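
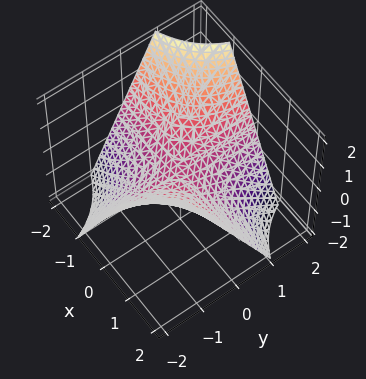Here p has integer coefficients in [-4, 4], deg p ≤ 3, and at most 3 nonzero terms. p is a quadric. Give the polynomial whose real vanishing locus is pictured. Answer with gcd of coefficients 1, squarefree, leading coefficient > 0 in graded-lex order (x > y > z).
x*y + z

First, deg p = 2. A saddle surface; a quadric.
Then, from the visible intercepts: it crosses the z-axis at the gridline z = 0; every point of the x-axis in the box is on the surface; the visible y-axis segment lies entirely on the surface.
Finally, these observations pin down the coefficients.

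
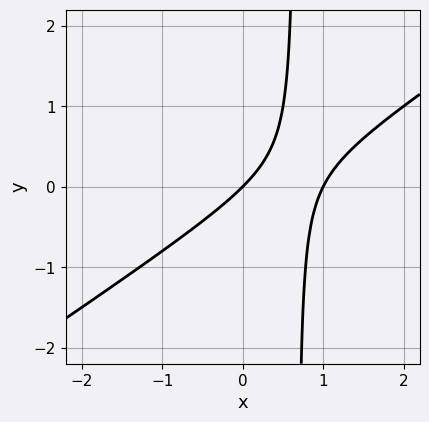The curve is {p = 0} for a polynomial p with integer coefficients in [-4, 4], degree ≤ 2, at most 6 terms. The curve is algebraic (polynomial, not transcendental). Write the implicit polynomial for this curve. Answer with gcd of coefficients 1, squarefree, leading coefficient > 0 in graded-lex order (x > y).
Degree: no degree-1 curve has this shape, so deg p = 2.
Checking where it meets the axes: among the integer gridlines, it crosses the x-axis at x ∈ {0, 1}; it crosses the y-axis at the gridline y = 0.
Assembling these constraints gives the stated polynomial.

2*x^2 - 3*x*y - 2*x + 2*y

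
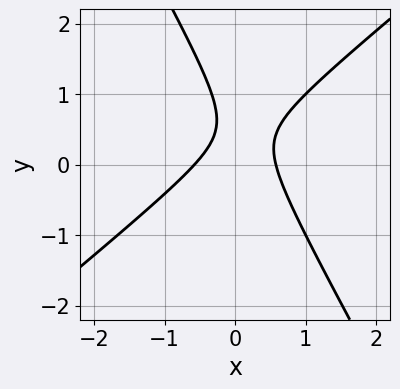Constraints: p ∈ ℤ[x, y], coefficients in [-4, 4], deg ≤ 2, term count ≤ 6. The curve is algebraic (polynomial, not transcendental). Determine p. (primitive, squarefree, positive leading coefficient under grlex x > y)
First, deg p = 2. A generic line meets the curve in up to 2 points.
Then, reading off the gridlines: the curve avoids every integer y-axis point in the box.
Finally, assembling these constraints gives the stated polynomial.

3*x^2 - 2*x*y - 2*y^2 + 2*y - 1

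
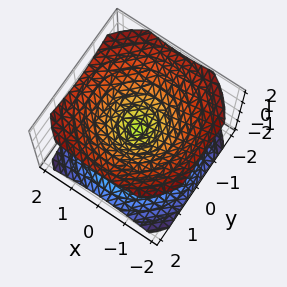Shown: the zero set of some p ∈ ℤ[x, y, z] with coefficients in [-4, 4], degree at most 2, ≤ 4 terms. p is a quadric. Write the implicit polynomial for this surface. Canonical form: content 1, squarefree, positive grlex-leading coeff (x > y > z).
(a) There are 2 components. Treating them together as one polynomial.
(b) The degree is 2 — two nappes meeting at a single point; a quadric.
(c) Symmetries: mirror symmetry z ↦ −z ⇒ only even powers of z; the surface is invariant under rotation about z: p = q(x² + y², z).
(d) Against the integer gridlines: one z-axis crossing is at z = 0; one y-axis crossing is at y = 0.
(e) Matching integer coefficients to the picture gives p.

2*x^2 + 2*y^2 - 3*z^2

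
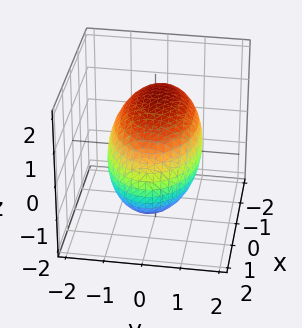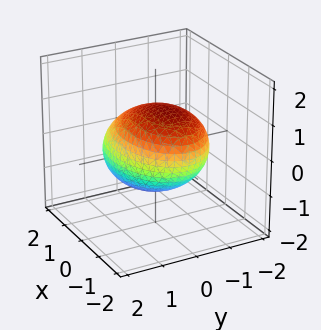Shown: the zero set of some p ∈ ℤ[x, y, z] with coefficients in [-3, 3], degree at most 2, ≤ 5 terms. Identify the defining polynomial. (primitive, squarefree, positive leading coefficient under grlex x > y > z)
(a) The degree is 2 — the shape is more complex than any degree-1 surface.
(b) Solving for integer coefficients yields p as stated.

x^2 + x*z + 2*y^2 + 2*z^2 - 3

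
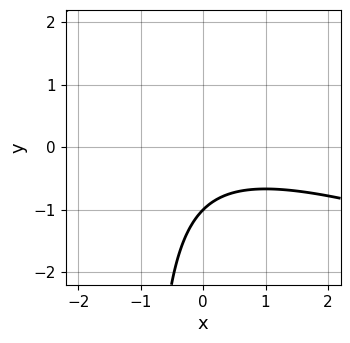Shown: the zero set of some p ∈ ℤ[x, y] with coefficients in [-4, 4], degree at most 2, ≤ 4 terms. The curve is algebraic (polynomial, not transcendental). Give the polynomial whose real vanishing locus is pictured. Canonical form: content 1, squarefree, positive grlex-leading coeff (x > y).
1. deg p = 2. The shape is more complex than any degree-1 curve.
2. Observable constraints: it crosses the y-axis at the gridline y = -1; it misses every integer gridline on the x-axis.
3. The integer polynomial consistent with all of this is the stated p.

x^2 + 3*x*y + 3*y + 3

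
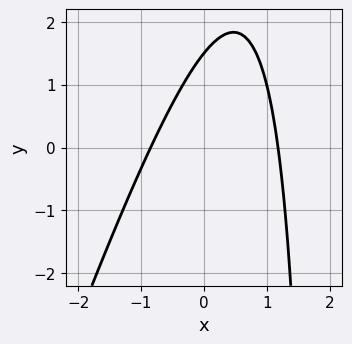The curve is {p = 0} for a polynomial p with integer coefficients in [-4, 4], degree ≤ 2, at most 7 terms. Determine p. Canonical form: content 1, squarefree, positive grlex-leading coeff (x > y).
(a) Degree: the shape is more complex than any degree-1 curve, so deg p = 2.
(b) The integer polynomial consistent with all of this is the stated p.

3*x^2 - x*y - x + 2*y - 3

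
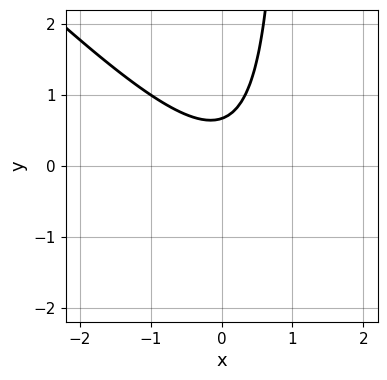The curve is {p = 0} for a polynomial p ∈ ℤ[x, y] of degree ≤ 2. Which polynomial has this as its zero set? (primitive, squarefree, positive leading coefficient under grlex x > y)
3*x^2 + 3*x*y - x - 3*y + 2

deg p = 2.
Reading off the gridlines: it misses every integer gridline on the x-axis.
Solving for integer coefficients yields p as stated.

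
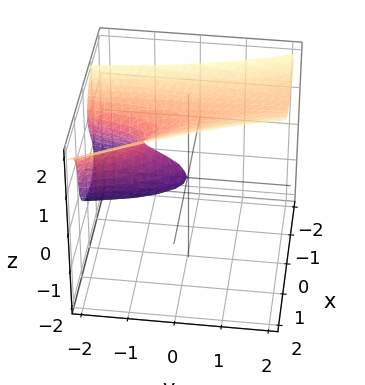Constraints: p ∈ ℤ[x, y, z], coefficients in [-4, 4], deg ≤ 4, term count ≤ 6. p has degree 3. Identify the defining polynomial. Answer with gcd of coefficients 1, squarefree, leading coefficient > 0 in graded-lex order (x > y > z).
x*y*z - 2*z^3 + 3*x^2 + 3*z^2 + y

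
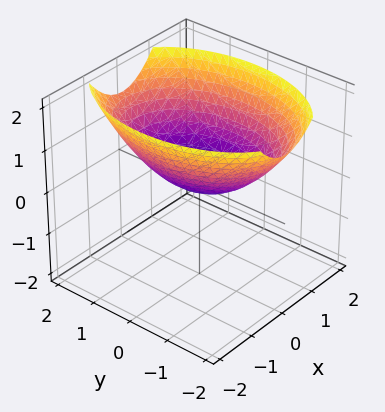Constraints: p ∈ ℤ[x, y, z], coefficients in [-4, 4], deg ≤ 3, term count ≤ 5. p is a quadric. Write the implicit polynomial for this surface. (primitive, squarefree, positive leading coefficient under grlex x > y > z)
2*x^2 + y^2 - 3*z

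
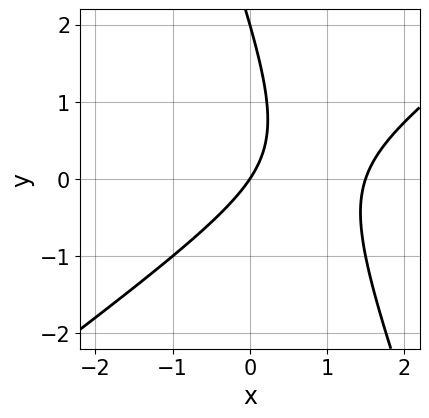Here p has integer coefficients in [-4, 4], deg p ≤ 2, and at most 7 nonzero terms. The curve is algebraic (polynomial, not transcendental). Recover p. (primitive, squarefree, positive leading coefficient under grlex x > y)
First, deg p = 2.
Then, reading off the gridlines: one x-axis crossing is at x = 0; the y-axis gridline crossings are at y ∈ {0, 2}.
Finally, matching integer coefficients to the picture gives p.

2*x^2 - 2*x*y - y^2 - 3*x + 2*y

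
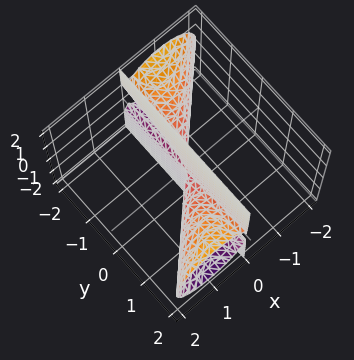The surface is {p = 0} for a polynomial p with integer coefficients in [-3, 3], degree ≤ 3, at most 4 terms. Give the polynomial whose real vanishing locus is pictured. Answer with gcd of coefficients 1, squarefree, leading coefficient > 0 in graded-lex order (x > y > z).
3*x^3 - 3*x^2*y + 2*x*z^2

1. The degree is 3 — no degree-2 surface has this shape.
2. From the axis intercepts and sections: the visible y-axis segment lies entirely on the surface; it crosses the x-axis at the gridline x = 0.
3. Matching integer coefficients to the picture gives p. Check: (0, 0, -2) on the z-axis lies on the surface, and p(0, 0, -2) = 0. ✓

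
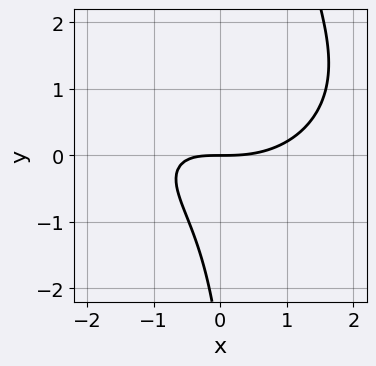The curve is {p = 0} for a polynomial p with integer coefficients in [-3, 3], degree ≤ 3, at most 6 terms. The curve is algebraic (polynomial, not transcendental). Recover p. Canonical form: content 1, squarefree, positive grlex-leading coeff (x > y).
(a) Degree: no degree-2 curve has this shape, so deg p = 3.
(b) From the axis intercepts and sections: it meets the y-axis at y = 0 (among the integer gridlines); one x-axis crossing is at x = 0.
(c) These observations pin down the coefficients.

x^3 + 2*x*y^2 - 2*x*y - y^2 - 3*y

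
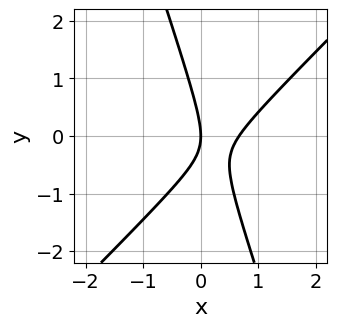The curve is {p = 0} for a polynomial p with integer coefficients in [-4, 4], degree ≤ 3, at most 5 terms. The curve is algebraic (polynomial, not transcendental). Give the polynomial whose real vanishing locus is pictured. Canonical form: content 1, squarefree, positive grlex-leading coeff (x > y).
First, degree: a generic line meets the curve in up to 2 points, so deg p = 2.
Next, from the axis intercepts and sections: it meets the y-axis at y = 0 (among the integer gridlines); it crosses the x-axis at the gridline x = 0.
Finally, these observations pin down the coefficients.

3*x^2 - 2*x*y - y^2 - 2*x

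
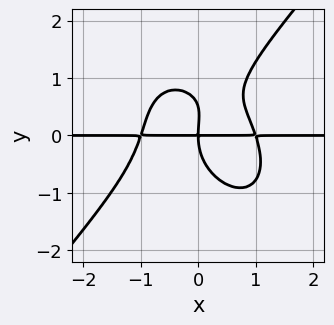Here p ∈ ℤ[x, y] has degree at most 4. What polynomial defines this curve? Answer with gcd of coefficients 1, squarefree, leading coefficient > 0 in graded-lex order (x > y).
1. Degree: a generic line meets the curve in up to 4 points, so deg p = 4.
2. From the axis intercepts and sections: the visible x-axis segment lies entirely on the curve; one y-axis crossing is at y = 0.
3. Putting this together gives p.

3*x^3*y - 2*y^4 + 2*x*y^2 + y^3 - 3*x*y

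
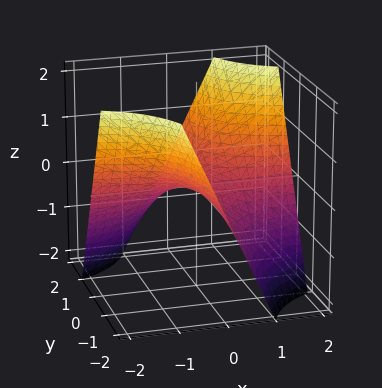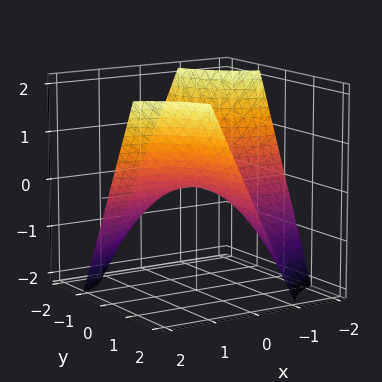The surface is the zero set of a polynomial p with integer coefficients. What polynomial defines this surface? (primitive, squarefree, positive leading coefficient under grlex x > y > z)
1. The degree is 2 — a hyperbolic paraboloid; a quadric.
2. From the axis intercepts and sections: every point of the x-axis in the box is on the surface; it crosses the z-axis at the gridline z = 0.
3. Assembling these constraints gives the stated polynomial.

x*y - z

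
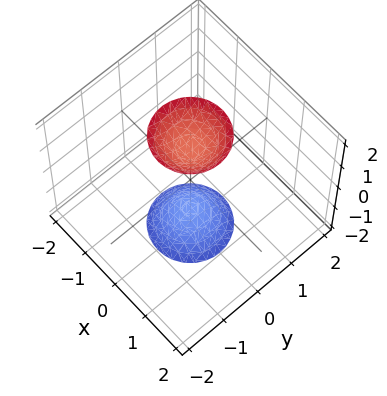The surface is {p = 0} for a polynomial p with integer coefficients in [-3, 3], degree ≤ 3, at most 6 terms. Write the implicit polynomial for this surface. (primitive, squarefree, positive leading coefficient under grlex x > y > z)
3*x^2 + 3*y^2 - z^2 + 2

There are 2 components. Treating them together as one polynomial.
The degree is 2 — two sheets facing apart; a quadric.
Symmetries: the surface is invariant under rotation about z: p = q(x² + y², z); mirror symmetry z ↦ −z ⇒ only even powers of z.
Against the integer gridlines: a circular section at z = 2 has radius between 0 and 1; the surface avoids every integer x-axis point in the box.
The integer polynomial consistent with all of this is the stated p.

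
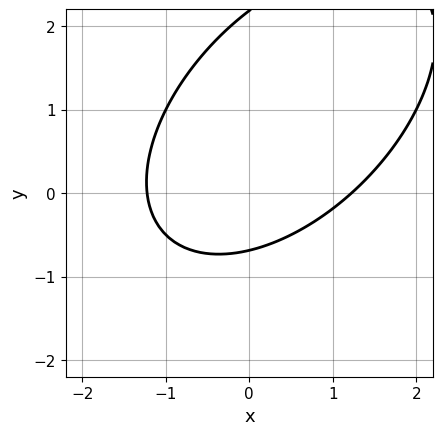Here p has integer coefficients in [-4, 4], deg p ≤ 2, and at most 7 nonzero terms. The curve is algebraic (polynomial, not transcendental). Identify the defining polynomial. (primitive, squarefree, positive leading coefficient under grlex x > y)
2*x^2 - 2*x*y + 2*y^2 - 3*y - 3

1. Degree: no degree-1 curve has this shape, so deg p = 2.
2. Putting this together gives p.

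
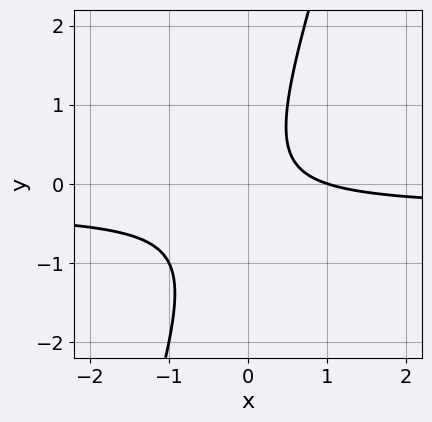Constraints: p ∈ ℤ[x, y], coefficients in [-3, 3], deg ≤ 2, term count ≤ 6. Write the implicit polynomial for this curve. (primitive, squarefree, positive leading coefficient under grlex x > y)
3*x*y - y^2 + x - 1

First, degree: the shape is more complex than any degree-1 curve, so deg p = 2.
Next, checking where it meets the axes: the curve avoids every integer y-axis point in the box; it crosses the x-axis at the gridline x = 1.
Finally, the integer polynomial consistent with all of this is the stated p.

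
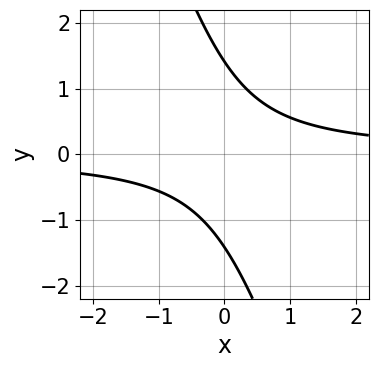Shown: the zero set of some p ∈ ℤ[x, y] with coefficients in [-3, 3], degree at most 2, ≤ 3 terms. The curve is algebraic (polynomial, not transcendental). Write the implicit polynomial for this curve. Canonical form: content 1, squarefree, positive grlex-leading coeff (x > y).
deg p = 2.
Checking where it meets the axes: the curve avoids every integer x-axis point in the box.
Assembling these constraints gives the stated polynomial.

3*x*y + y^2 - 2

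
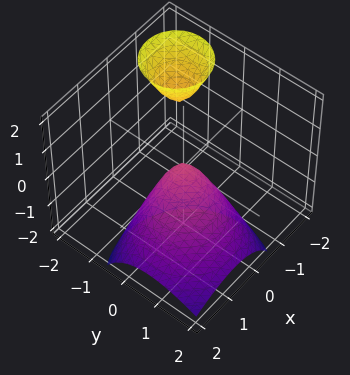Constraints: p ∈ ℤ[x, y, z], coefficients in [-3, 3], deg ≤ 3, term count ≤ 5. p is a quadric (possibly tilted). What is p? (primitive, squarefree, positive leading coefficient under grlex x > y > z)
3*x^2 + 3*x*z + 3*y^2 + 3*y*z + 2*z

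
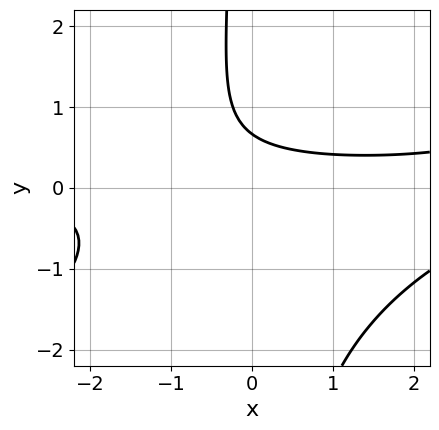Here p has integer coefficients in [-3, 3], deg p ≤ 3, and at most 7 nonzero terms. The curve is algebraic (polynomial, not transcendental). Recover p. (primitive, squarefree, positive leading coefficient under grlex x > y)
1. The degree is 3 — the shape is more complex than any degree-2 curve.
2. Observable constraints: it misses every integer gridline on the x-axis.
3. Matching integer coefficients to the picture gives p.

x^2*y - 2*x*y^2 - 2*x*y - 3*y + 2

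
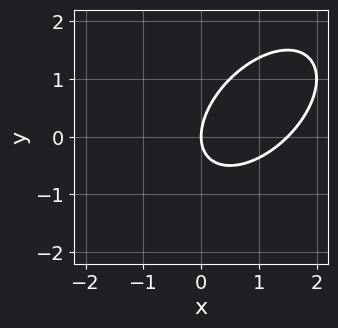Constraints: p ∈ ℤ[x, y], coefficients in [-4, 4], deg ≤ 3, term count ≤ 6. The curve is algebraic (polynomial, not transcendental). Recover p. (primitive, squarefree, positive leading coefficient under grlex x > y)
The degree is 2 — a generic line meets the curve in up to 2 points.
From the visible intercepts: one x-axis crossing is at x = 0; it meets the y-axis at y = 0 (among the integer gridlines).
The integer polynomial consistent with all of this is the stated p.

2*x^2 - 2*x*y + 2*y^2 - 3*x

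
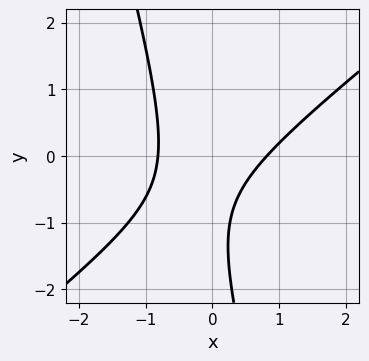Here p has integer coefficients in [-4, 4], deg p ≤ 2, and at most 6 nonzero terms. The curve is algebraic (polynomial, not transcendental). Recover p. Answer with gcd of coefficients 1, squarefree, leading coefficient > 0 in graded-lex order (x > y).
1. Degree: the shape is more complex than any degree-1 curve, so deg p = 2.
2. Checking where it meets the axes: no y-intercept at any integer in the box.
3. Matching integer coefficients to the picture gives p.

3*x^2 - 3*x*y - y^2 - 2*y - 2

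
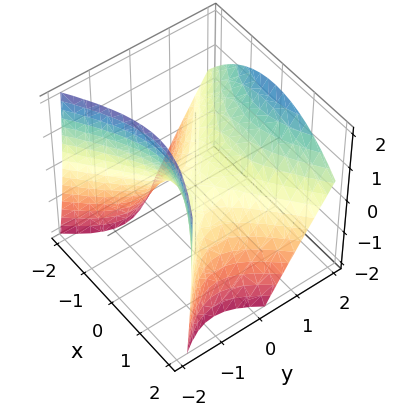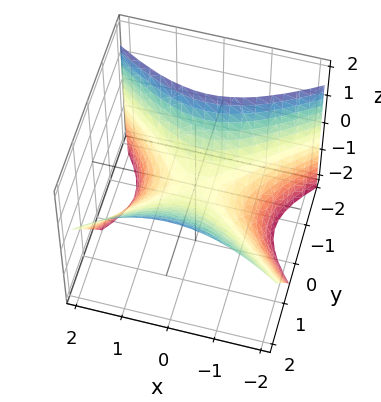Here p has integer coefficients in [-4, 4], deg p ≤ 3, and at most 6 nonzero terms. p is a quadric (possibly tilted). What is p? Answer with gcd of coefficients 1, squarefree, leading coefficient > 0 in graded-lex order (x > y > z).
2*x^2 - 3*y^2 + 2*y*z + 3*z

1. Degree: a generic line meets the surface in up to 2 points, so deg p = 2.
2. Checking where it meets the axes: it crosses the z-axis at the gridline z = 0; one x-axis crossing is at x = 0.
3. Putting this together gives p.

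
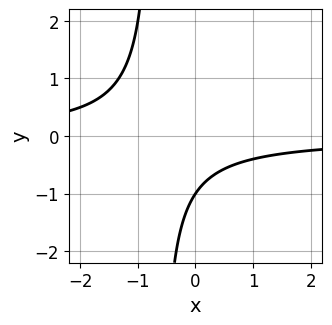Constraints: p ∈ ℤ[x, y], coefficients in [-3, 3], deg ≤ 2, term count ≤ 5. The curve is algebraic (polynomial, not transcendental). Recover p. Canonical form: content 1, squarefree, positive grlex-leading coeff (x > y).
First, deg p = 2. The shape is more complex than any degree-1 curve.
Next, from the visible intercepts: one y-axis crossing is at y = -1; it misses every integer gridline on the x-axis.
Finally, fitting integer coefficients to these (and the overall shape) gives p.

3*x*y + 2*y + 2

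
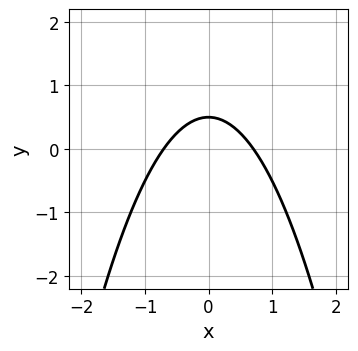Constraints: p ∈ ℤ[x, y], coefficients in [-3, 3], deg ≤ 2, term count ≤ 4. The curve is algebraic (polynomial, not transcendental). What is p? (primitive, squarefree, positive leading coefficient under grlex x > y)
Degree: the shape is more complex than any degree-1 curve, so deg p = 2.
Symmetries: mirror symmetry x ↦ −x ⇒ only even powers of x.
Matching integer coefficients to the picture gives p.

2*x^2 + 2*y - 1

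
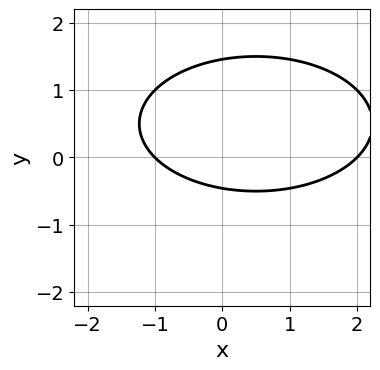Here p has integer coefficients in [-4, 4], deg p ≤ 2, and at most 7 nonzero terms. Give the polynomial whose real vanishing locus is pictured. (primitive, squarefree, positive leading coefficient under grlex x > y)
First, the degree is 2 — a generic line meets the curve in up to 2 points.
Then, from the visible intercepts: among the integer gridlines, it crosses the x-axis at x ∈ {-1, 2}.
Finally, fitting integer coefficients to these (and the overall shape) gives p.

x^2 + 3*y^2 - x - 3*y - 2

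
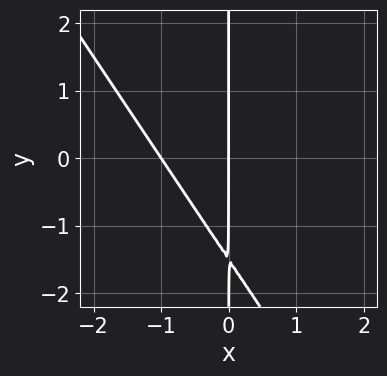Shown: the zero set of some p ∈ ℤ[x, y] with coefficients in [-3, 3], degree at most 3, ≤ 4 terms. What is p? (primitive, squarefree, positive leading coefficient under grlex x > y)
Degree: no degree-1 curve has this shape, so deg p = 2.
Observable constraints: every point of the y-axis in the box is on the curve; among the integer gridlines, it crosses the x-axis at x ∈ {-1, 0}.
Solving for integer coefficients yields p as stated.

3*x^2 + 2*x*y + 3*x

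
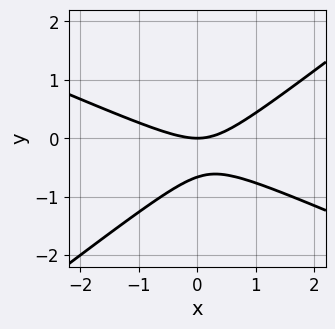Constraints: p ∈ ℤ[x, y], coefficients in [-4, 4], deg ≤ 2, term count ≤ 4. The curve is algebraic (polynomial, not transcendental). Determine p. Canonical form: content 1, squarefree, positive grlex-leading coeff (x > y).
x^2 + x*y - 3*y^2 - 2*y

1. The degree is 2 — no degree-1 curve has this shape.
2. From the axis intercepts and sections: it crosses the x-axis at the gridline x = 0; it crosses the y-axis at the gridline y = 0.
3. Matching integer coefficients to the picture gives p.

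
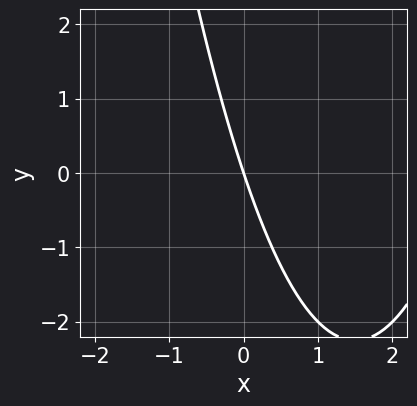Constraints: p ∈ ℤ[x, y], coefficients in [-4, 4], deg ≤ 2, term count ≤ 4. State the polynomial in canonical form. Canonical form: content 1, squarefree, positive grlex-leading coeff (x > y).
1. Degree: no degree-1 curve has this shape, so deg p = 2.
2. Observable constraints: it meets the y-axis at y = 0 (among the integer gridlines); it meets the x-axis at x = 0 (among the integer gridlines).
3. The integer polynomial consistent with all of this is the stated p.

x^2 - 3*x - y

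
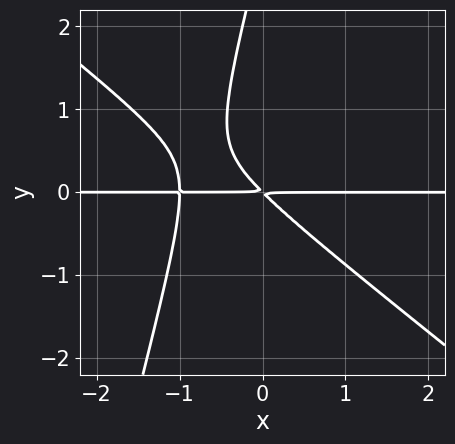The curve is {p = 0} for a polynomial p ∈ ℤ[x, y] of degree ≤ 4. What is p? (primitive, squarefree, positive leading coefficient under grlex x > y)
First, the degree is 3 — a generic line meets the curve in up to 3 points.
Next, from the axis intercepts and sections: every point of the x-axis in the box is on the curve.
Finally, these observations pin down the coefficients.

3*x^2*y + 3*x*y^2 - y^3 + 3*x*y + 3*y^2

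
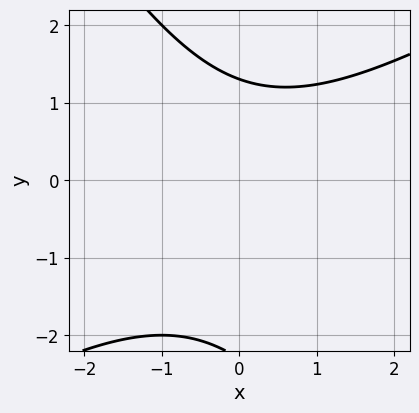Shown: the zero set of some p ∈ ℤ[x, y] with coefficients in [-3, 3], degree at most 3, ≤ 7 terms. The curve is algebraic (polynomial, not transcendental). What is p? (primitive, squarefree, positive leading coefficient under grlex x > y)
(a) deg p = 2. A generic line meets the curve in up to 2 points.
(b) Reading off the gridlines: the curve avoids every integer x-axis point in the box.
(c) These observations pin down the coefficients.

x^2 - x*y - y^2 - y + 3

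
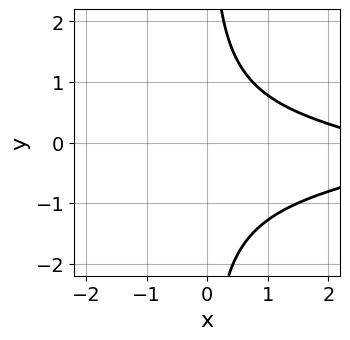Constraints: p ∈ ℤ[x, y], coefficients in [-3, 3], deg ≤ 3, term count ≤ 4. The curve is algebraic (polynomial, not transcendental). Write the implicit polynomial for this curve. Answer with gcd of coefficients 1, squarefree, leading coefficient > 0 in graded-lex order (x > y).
2*x*y^2 + x*y + x - 3

First, deg p = 3. The shape is more complex than any degree-2 curve.
Next, checking where it meets the axes: the curve avoids every integer x-axis point in the box; it misses every integer gridline on the y-axis.
Finally, these observations pin down the coefficients.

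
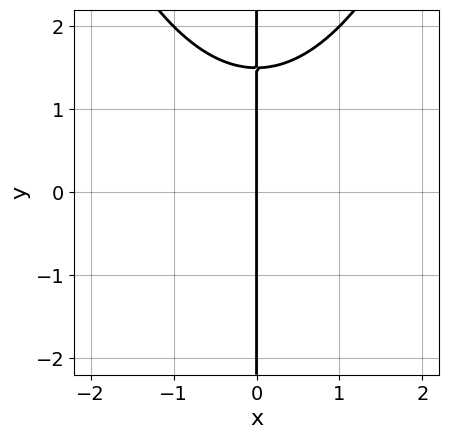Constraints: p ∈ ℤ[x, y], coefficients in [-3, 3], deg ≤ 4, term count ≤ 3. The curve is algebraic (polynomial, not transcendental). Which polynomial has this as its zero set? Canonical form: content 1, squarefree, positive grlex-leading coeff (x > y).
x^3 - 2*x*y + 3*x

First, degree: a generic line meets the curve in up to 3 points, so deg p = 3.
Next, from the axis intercepts and sections: it meets the x-axis at x = 0 (among the integer gridlines); every point of the y-axis in the box is on the curve.
Finally, putting this together gives p.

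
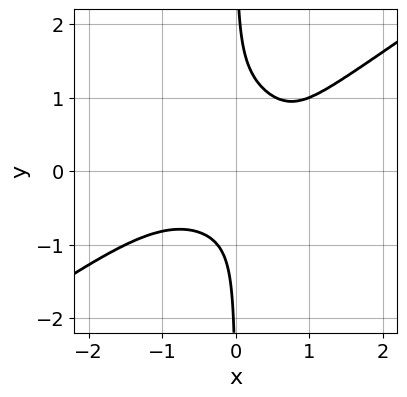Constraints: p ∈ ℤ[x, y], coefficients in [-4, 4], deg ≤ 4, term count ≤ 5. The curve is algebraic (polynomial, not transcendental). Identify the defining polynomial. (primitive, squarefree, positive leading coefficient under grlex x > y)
x^4 - 3*x*y^3 + 2*x*y^2 - x + 1

First, degree: a generic line meets the curve in up to 4 points, so deg p = 4.
Next, reading off the gridlines: the curve avoids every integer x-axis point in the box; it misses every integer gridline on the y-axis.
Finally, the integer polynomial consistent with all of this is the stated p.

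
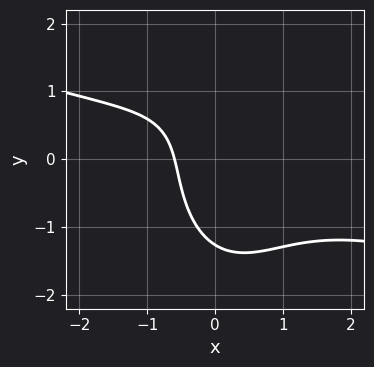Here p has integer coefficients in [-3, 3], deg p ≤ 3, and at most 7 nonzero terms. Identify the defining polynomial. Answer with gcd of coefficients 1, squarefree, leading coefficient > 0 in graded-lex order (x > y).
First, the degree is 3 — no degree-2 curve has this shape.
Finally, matching integer coefficients to the picture gives p.

x^3 + 3*x^2*y + y^3 + 3*x + 2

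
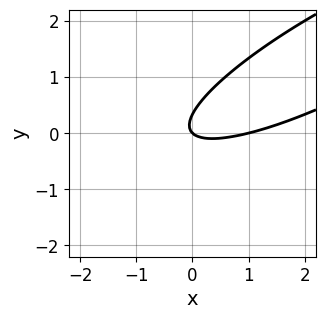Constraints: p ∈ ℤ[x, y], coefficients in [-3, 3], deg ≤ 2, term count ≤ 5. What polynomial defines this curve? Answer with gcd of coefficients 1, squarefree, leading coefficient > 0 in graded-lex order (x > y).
1. The degree is 2 — no degree-1 curve has this shape.
2. Reading off the gridlines: one y-axis crossing is at y = 0; among the integer gridlines, it crosses the x-axis at x ∈ {0, 1}.
3. Matching integer coefficients to the picture gives p.

x^2 - 3*x*y + 3*y^2 - x - y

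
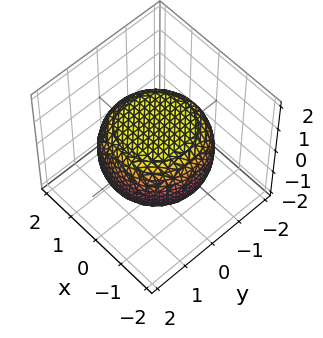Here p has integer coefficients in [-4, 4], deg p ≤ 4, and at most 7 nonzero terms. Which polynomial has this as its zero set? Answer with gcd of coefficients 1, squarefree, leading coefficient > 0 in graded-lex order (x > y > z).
x^4 + 2*x^2*y^2 + y^4 - x^2 - y^2 + 3*z^2 - 3

(a) Degree: the shape is more complex than any degree-3 surface, so deg p = 4.
(b) By symmetry, every cross-section ⟂ z is a circle, so x, y appear only via x² + y².
(c) Observable constraints: the z-axis gridline crossings are at z ∈ {-1, 1}; a circular section at z = 1 has radius exactly 1.
(d) The integer polynomial consistent with all of this is the stated p.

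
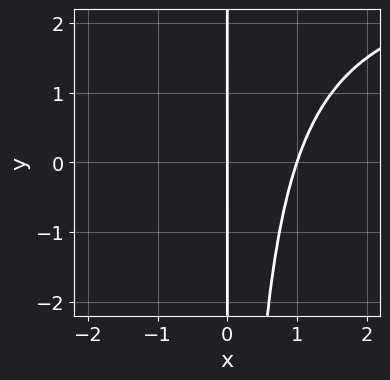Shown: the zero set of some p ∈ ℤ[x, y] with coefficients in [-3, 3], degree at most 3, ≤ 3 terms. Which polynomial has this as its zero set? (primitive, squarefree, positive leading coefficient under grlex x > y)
Degree: the shape is more complex than any degree-2 curve, so deg p = 3.
Reading off the gridlines: among the integer gridlines, it crosses the x-axis at x ∈ {0, 1}; the visible y-axis segment lies entirely on the curve.
Putting this together gives p.

x^2*y - 3*x^2 + 3*x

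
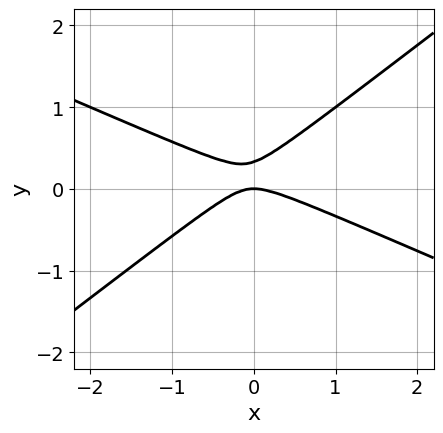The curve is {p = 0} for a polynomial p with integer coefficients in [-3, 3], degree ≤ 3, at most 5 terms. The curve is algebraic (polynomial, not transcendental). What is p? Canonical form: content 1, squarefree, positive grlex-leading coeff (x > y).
First, degree: no degree-1 curve has this shape, so deg p = 2.
Then, checking where it meets the axes: it meets the x-axis at x = 0 (among the integer gridlines); it crosses the y-axis at the gridline y = 0.
Finally, solving for integer coefficients yields p as stated.

x^2 + x*y - 3*y^2 + y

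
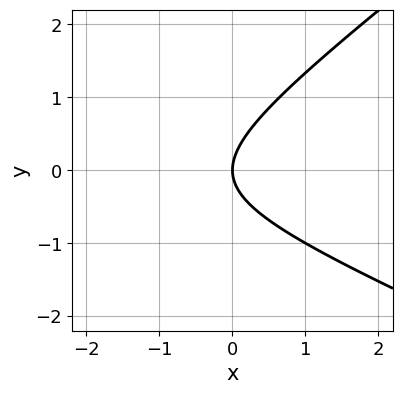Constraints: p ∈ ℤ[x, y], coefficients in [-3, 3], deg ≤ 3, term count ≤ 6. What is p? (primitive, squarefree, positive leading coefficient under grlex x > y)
deg p = 2. A generic line meets the curve in up to 2 points.
Checking where it meets the axes: it meets the y-axis at y = 0 (among the integer gridlines); it meets the x-axis at x = 0 (among the integer gridlines).
Solving for integer coefficients yields p as stated.

x^2 + x*y - 3*y^2 + 3*x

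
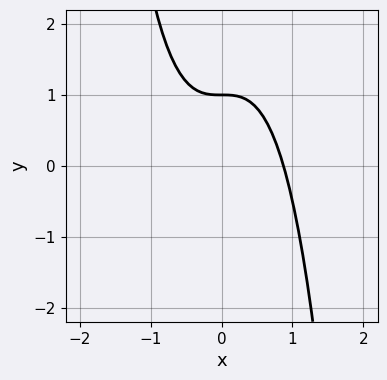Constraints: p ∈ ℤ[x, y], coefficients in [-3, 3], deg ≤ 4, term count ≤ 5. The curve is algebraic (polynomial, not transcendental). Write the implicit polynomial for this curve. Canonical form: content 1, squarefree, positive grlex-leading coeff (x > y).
(a) The degree is 3 — no degree-2 curve has this shape.
(b) Observable constraints: it crosses the y-axis at the gridline y = 1.
(c) Together with the visible shape, these determine p as stated.

3*x^3 + 2*y - 2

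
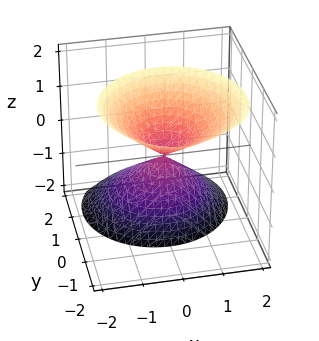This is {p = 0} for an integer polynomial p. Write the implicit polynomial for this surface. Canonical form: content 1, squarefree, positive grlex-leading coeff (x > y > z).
2*x^2 + 2*y^2 + 2*y*z - z^2

First, I count 2 distinct pieces. Treating them together as one polynomial.
Then, the degree is 2 — the shape is more complex than any degree-1 surface.
Next, from the axis intercepts and sections: it crosses the z-axis at the gridline z = 0; one x-axis crossing is at x = 0; it crosses the y-axis at the gridline y = 0.
Finally, putting this together gives p.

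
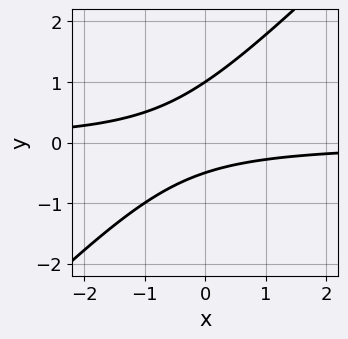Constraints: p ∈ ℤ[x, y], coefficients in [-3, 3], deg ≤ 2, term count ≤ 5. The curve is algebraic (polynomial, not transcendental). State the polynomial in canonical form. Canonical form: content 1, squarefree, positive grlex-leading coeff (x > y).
1. The degree is 2 — a generic line meets the curve in up to 2 points.
2. From the axis intercepts and sections: it crosses the y-axis at the gridline y = 1; the curve avoids every integer x-axis point in the box.
3. Together with the visible shape, these determine p as stated.

2*x*y - 2*y^2 + y + 1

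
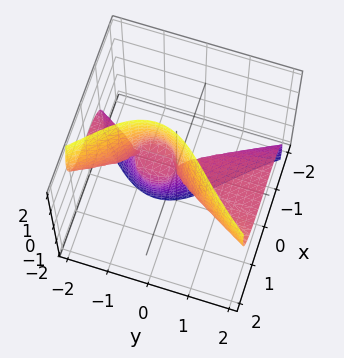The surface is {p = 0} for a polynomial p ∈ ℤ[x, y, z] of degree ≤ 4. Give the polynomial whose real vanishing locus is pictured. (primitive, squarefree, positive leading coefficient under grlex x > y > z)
x^3 + x*z^2 - y^2*z - y*z

deg p = 3. No degree-2 surface has this shape.
From the axis intercepts and sections: every point of the z-axis in the box is on the surface; the visible y-axis segment lies entirely on the surface; one x-axis crossing is at x = 0.
Assembling these constraints gives the stated polynomial.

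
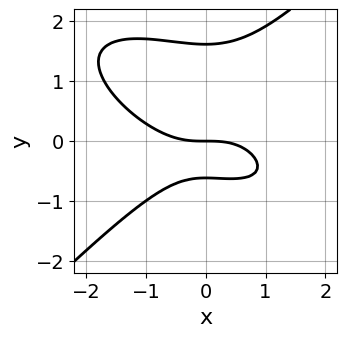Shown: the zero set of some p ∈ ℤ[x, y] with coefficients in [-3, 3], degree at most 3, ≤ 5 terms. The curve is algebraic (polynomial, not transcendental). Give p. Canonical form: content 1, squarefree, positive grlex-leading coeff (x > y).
x^3 + x^2*y - 2*y^3 + 2*y^2 + 2*y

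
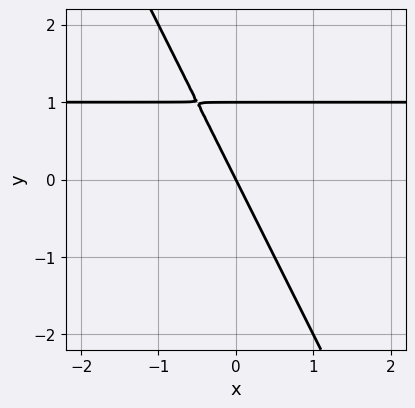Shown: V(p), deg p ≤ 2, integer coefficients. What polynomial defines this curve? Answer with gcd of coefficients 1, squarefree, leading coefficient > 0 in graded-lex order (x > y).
2*x*y + y^2 - 2*x - y

(a) The degree is 2 — the shape is more complex than any degree-1 curve.
(b) Observable constraints: the y-axis gridline crossings are at y ∈ {0, 1}; one x-axis crossing is at x = 0.
(c) Fitting integer coefficients to these (and the overall shape) gives p.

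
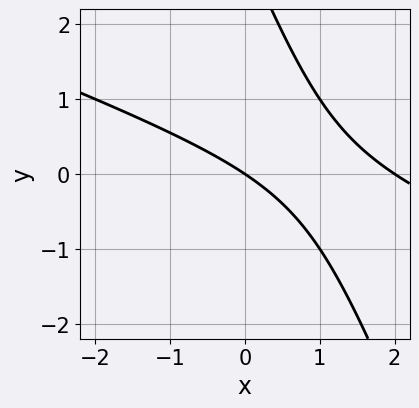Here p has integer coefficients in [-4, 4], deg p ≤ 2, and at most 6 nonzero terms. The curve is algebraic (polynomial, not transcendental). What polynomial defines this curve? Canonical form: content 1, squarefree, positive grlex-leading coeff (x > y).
(a) deg p = 2.
(b) From the visible intercepts: among the integer gridlines, it crosses the x-axis at x ∈ {0, 2}; it meets the y-axis at y = 0 (among the integer gridlines).
(c) Putting this together gives p.

x^2 + 3*x*y + y^2 - 2*x - 3*y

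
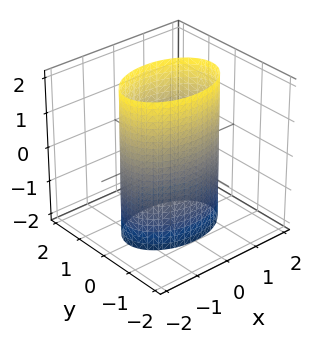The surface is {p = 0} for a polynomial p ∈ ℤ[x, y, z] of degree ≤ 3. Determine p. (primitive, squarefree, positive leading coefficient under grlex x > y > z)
x^2 + 2*y^2 - 2

First, deg p = 2. Constant cross-section along one axis; a quadric.
Then, symmetries: mirror symmetry x ↦ −x ⇒ only even powers of x; the z ↦ −z reflection is a symmetry, so z appears only in even powers; it's symmetric under y → −y, forcing even powers of y.
Next, checking where it meets the axes: the y-axis gridline crossings are at y ∈ {-1, 1}; no z-intercept at any integer in the box.
Finally, assembling these constraints gives the stated polynomial.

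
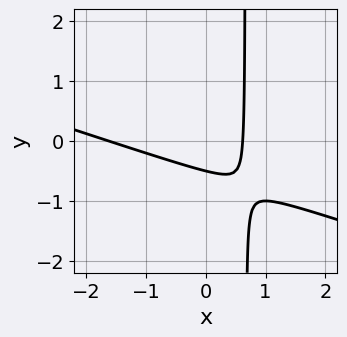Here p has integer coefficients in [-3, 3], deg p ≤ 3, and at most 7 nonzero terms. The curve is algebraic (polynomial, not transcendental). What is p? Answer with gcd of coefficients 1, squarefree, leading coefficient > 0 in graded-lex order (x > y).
x^2 + 3*x*y + x - 2*y - 1

First, the degree is 2 — the shape is more complex than any degree-1 curve.
Finally, solving for integer coefficients yields p as stated.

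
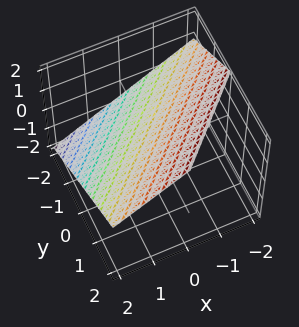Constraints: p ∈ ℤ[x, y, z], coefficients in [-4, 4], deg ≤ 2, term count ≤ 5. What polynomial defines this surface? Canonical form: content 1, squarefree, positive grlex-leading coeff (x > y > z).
2*x - 2*y + 3*z - 2

First, degree: every cross-section is a straight line — this is a plane, so deg p = 1.
Then, from the axis intercepts and sections: it meets the y-axis at y = -1 (among the integer gridlines); it crosses the x-axis at the gridline x = 1.
Finally, together with the visible shape, these determine p as stated.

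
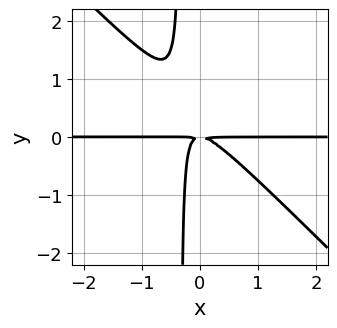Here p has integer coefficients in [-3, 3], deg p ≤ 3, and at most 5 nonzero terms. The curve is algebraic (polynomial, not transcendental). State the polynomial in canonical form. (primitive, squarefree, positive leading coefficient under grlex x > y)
3*x^2*y + 3*x*y^2 + y^2

deg p = 3. The shape is more complex than any degree-2 curve.
From the axis intercepts and sections: every point of the x-axis in the box is on the curve.
These observations pin down the coefficients.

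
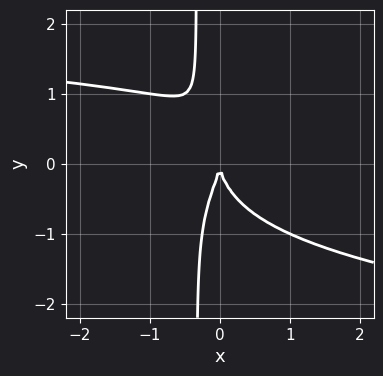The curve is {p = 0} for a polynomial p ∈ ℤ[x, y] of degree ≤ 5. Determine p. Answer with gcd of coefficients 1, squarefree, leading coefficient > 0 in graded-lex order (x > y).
1. Degree: no degree-3 curve has this shape, so deg p = 4.
2. Checking where it meets the axes: it crosses the x-axis at the gridline x = 0; it meets the y-axis at y = 0 (among the integer gridlines).
3. Assembling these constraints gives the stated polynomial.

3*x*y^3 - x^2*y + y^3 + 3*x^2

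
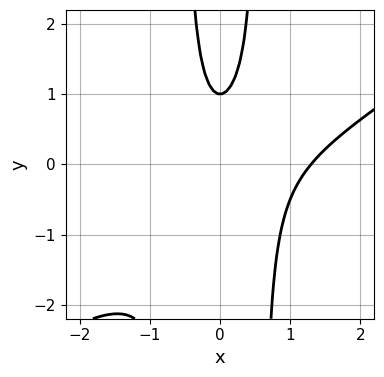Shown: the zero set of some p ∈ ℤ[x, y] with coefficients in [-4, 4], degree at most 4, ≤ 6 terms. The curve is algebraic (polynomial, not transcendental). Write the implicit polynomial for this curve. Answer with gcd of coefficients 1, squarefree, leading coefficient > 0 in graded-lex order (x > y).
(a) Degree: the shape is more complex than any degree-2 curve, so deg p = 3.
(b) Observable constraints: it crosses the y-axis at the gridline y = 1.
(c) The integer polynomial consistent with all of this is the stated p.

2*x^3 - 3*x^2*y - 2*x^2 + y - 1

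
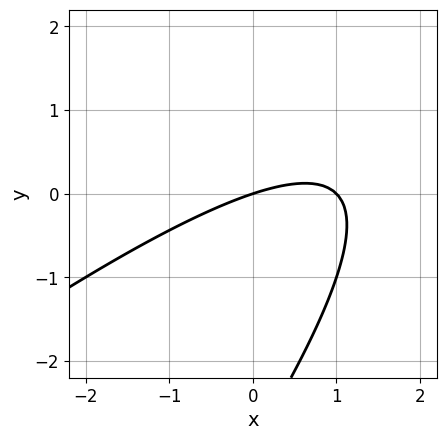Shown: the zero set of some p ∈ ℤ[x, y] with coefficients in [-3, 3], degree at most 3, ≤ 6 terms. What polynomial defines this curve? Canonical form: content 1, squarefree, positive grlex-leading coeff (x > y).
(a) Degree: the shape is more complex than any degree-1 curve, so deg p = 2.
(b) From the axis intercepts and sections: the x-axis gridline crossings are at x ∈ {0, 1}; it meets the y-axis at y = 0 (among the integer gridlines).
(c) Together with the visible shape, these determine p as stated.

x^2 - 2*x*y + y^2 - x + 3*y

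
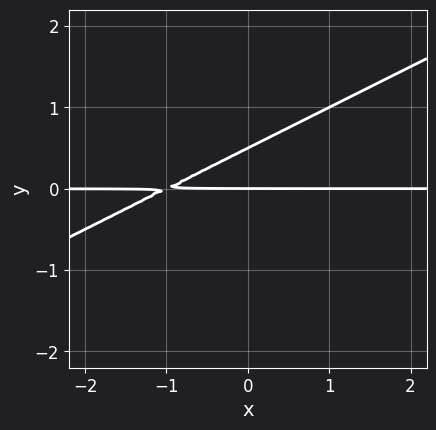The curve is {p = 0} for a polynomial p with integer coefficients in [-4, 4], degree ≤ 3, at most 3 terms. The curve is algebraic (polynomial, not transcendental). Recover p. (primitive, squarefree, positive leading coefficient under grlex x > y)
The degree is 2 — the shape is more complex than any degree-1 curve.
Checking where it meets the axes: it meets the y-axis at y = 0 (among the integer gridlines); the visible x-axis segment lies entirely on the curve.
Solving for integer coefficients yields p as stated.

x*y - 2*y^2 + y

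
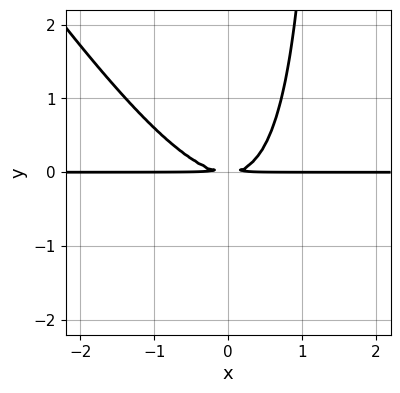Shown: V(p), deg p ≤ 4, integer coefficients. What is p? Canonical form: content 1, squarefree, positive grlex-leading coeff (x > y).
3*x^2*y + 2*x*y^2 - 3*y^2

The degree is 3 — no degree-2 curve has this shape.
From the axis intercepts and sections: every point of the x-axis in the box is on the curve.
Matching integer coefficients to the picture gives p.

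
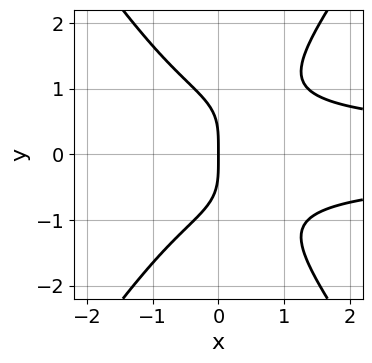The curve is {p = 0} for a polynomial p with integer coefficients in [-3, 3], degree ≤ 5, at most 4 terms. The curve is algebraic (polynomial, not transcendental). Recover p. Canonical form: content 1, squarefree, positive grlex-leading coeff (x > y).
2*x^2*y^2 - y^4 - 2*x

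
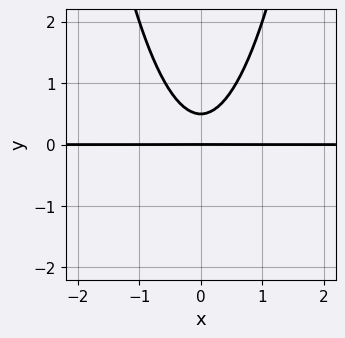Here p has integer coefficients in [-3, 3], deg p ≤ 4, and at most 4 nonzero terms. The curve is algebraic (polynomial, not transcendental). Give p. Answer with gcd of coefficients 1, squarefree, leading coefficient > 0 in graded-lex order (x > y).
3*x^2*y - 2*y^2 + y

1. deg p = 3. No degree-2 curve has this shape.
2. Symmetries: mirror symmetry x ↦ −x ⇒ only even powers of x.
3. From the axis intercepts and sections: one y-axis crossing is at y = 0; the visible x-axis segment lies entirely on the curve.
4. Solving for integer coefficients yields p as stated.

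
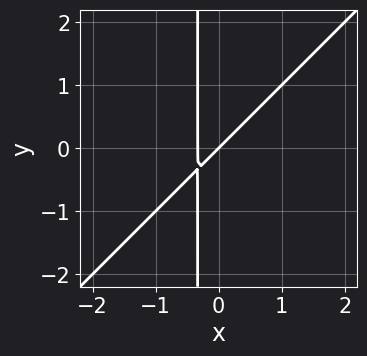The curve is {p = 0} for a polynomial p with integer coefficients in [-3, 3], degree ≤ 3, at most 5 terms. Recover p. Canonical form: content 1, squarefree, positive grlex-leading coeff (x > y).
(a) The degree is 2 — the shape is more complex than any degree-1 curve.
(b) Against the integer gridlines: one y-axis crossing is at y = 0; it meets the x-axis at x = 0 (among the integer gridlines).
(c) These observations pin down the coefficients.

3*x^2 - 3*x*y + x - y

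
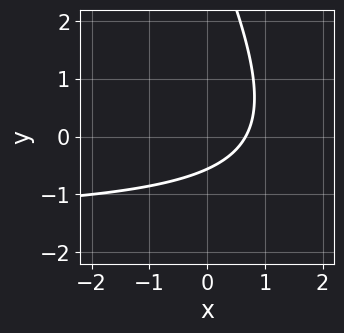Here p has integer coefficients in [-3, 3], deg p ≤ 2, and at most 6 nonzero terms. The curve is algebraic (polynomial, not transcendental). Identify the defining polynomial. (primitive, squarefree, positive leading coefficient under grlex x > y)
2*x*y + y^2 + 3*x - 3*y - 2

First, the degree is 2 — the shape is more complex than any degree-1 curve.
Finally, solving for integer coefficients yields p as stated.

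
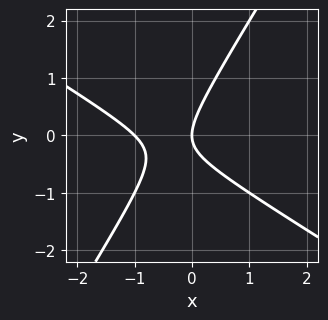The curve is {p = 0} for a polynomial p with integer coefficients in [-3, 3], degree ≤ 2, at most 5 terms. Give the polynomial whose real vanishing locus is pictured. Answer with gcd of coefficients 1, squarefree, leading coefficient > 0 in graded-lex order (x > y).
x^2 + x*y - y^2 + x

First, the degree is 2 — no degree-1 curve has this shape.
Next, from the axis intercepts and sections: among the integer gridlines, it crosses the x-axis at x ∈ {-1, 0}; it meets the y-axis at y = 0 (among the integer gridlines).
Finally, solving for integer coefficients yields p as stated.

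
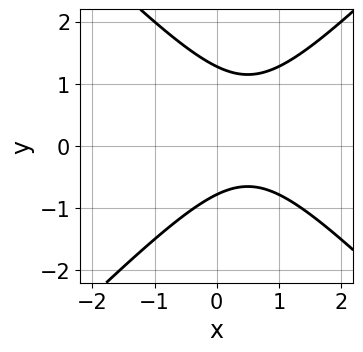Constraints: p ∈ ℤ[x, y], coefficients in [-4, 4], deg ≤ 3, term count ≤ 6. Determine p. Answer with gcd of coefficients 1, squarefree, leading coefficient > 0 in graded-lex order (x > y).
First, deg p = 2. The shape is more complex than any degree-1 curve.
Next, observable constraints: it misses every integer gridline on the x-axis.
Finally, solving for integer coefficients yields p as stated.

2*x^2 - 2*y^2 - 2*x + y + 2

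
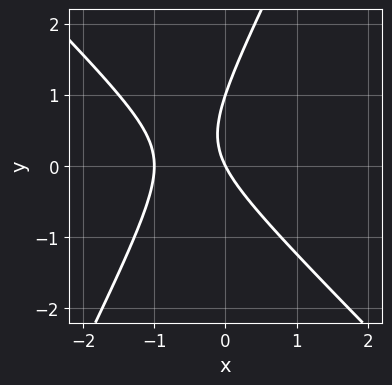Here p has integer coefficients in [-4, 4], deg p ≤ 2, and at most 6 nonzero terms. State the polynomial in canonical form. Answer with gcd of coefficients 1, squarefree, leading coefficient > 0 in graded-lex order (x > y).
1. The degree is 2 — a generic line meets the curve in up to 2 points.
2. Against the integer gridlines: among the integer gridlines, it crosses the y-axis at y ∈ {0, 1}; the x-axis gridline crossings are at x ∈ {-1, 0}.
3. Putting this together gives p.

2*x^2 + x*y - y^2 + 2*x + y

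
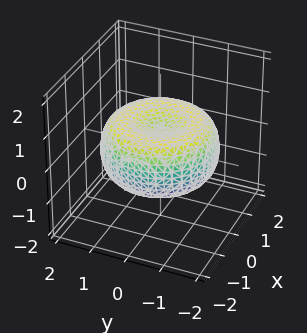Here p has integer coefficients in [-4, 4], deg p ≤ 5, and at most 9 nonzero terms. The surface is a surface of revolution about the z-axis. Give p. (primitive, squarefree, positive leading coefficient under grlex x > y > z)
x^4 + 2*x^2*y^2 + y^4 - 2*x^2 - 2*y^2 + 3*z^2 - 1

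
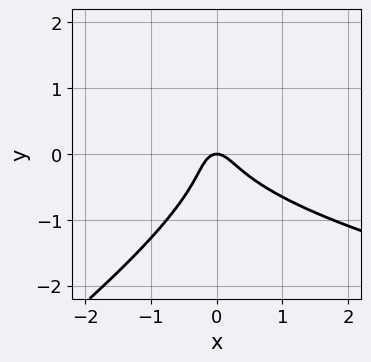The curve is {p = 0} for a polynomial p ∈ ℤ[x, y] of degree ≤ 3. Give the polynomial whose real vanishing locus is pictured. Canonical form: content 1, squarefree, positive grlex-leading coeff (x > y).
2*x*y^2 - 3*y^3 - 3*x^2 - x*y - y

1. Degree: the shape is more complex than any degree-2 curve, so deg p = 3.
2. Against the integer gridlines: it meets the y-axis at y = 0 (among the integer gridlines); it meets the x-axis at x = 0 (among the integer gridlines).
3. Putting this together gives p.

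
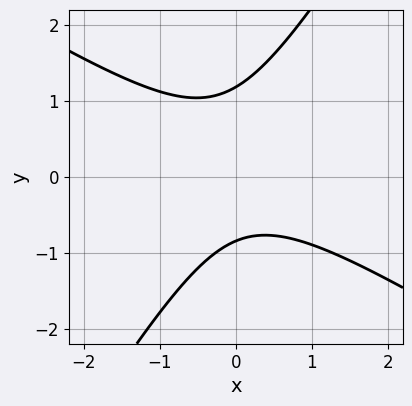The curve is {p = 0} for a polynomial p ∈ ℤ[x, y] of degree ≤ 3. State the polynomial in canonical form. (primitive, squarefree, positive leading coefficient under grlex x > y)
The degree is 2 — the shape is more complex than any degree-1 curve.
Observable constraints: the curve avoids every integer x-axis point in the box.
Putting this together gives p.

3*x^2 + 3*x*y - 3*y^2 + y + 3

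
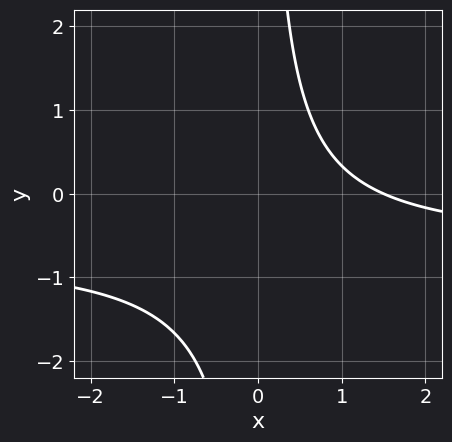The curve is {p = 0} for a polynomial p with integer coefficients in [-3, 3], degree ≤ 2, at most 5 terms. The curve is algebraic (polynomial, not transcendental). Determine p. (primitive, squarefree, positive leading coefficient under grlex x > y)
3*x*y + 2*x - 3

(a) Degree: the shape is more complex than any degree-1 curve, so deg p = 2.
(b) From the visible intercepts: it misses every integer gridline on the y-axis.
(c) Together with the visible shape, these determine p as stated.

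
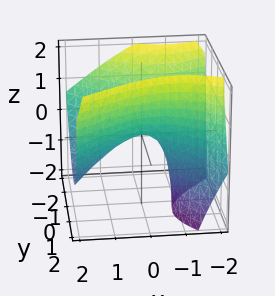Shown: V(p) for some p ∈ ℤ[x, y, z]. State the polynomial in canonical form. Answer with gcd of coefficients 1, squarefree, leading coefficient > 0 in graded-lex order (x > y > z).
2*x^2 + 2*x*z - 3*y^2 - 2*y*z + 3*z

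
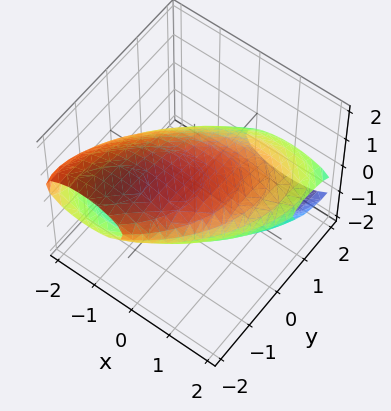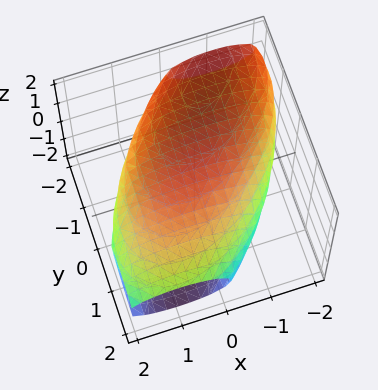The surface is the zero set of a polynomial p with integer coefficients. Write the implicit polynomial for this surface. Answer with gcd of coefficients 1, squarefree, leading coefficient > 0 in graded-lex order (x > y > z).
(a) deg p = 2.
(b) Checking where it meets the axes: among the integer gridlines, it crosses the z-axis at z ∈ {-1, 1}.
(c) Matching integer coefficients to the picture gives p.

x^2 - x*y + y^2 + 2*y*z + 3*z^2 - 3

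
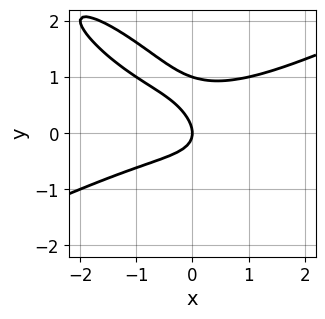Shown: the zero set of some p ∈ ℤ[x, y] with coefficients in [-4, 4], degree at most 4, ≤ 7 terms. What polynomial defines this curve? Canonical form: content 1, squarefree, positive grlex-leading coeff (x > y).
x^3 - 3*x*y^2 - 3*y^3 + 3*y^2 + 2*x

1. deg p = 3. No degree-2 curve has this shape.
2. Against the integer gridlines: it meets the x-axis at x = 0 (among the integer gridlines); the y-axis gridline crossings are at y ∈ {0, 1}.
3. Assembling these constraints gives the stated polynomial.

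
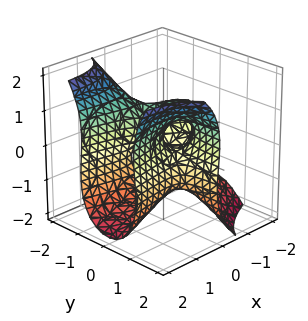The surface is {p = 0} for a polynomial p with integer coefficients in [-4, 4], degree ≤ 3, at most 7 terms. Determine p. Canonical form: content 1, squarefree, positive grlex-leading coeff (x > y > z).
(a) deg p = 3.
(b) Observable constraints: the x-axis gridline crossings are at x ∈ {-1, 0}; among the integer gridlines, it crosses the z-axis at z ∈ {-1, 0, 1}.
(c) Putting this together gives p.

3*x*y^2 - z^3 - x^2 - x + z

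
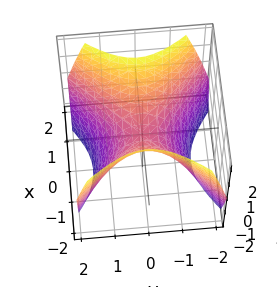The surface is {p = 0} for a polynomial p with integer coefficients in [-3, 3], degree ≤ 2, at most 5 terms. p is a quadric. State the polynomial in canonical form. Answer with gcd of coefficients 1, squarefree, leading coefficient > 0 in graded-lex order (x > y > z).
First, degree: a saddle surface; a quadric, so deg p = 2.
Next, symmetries: the x ↦ −x reflection is a symmetry, so x appears only in even powers; it's symmetric under y → −y, forcing even powers of y.
Next, from the visible intercepts: one x-axis crossing is at x = 0; it crosses the y-axis at the gridline y = 0.
Finally, solving for integer coefficients yields p as stated.

x^2 - y^2 - z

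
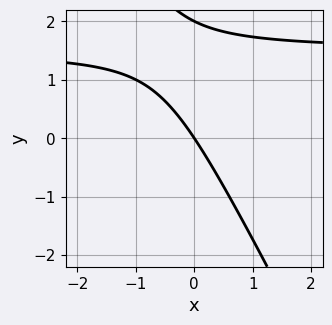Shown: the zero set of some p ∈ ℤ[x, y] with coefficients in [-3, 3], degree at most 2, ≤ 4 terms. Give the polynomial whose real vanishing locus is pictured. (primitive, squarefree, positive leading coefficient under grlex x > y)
(a) Degree: no degree-1 curve has this shape, so deg p = 2.
(b) From the axis intercepts and sections: one x-axis crossing is at x = 0; among the integer gridlines, it crosses the y-axis at y ∈ {0, 2}.
(c) Putting this together gives p.

2*x*y + y^2 - 3*x - 2*y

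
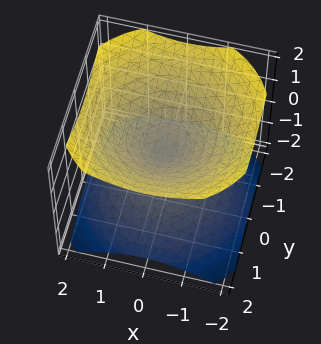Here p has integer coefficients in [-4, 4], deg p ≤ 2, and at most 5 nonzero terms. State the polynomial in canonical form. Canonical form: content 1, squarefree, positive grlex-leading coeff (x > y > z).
2*x^2 + 2*y^2 - 3*z^2

(a) I count 2 distinct pieces. Treating them together as one polynomial.
(b) Degree: two nappes meeting at a single point; a quadric, so deg p = 2.
(c) Symmetries: mirror symmetry z ↦ −z ⇒ only even powers of z; every cross-section ⟂ z is a circle, so x, y appear only via x² + y².
(d) From the visible intercepts: a circular section at z = 1 has radius between 1 and 2; it crosses the z-axis at the gridline z = 0; one y-axis crossing is at y = 0; it crosses the x-axis at the gridline x = 0.
(e) Fitting integer coefficients to these (and the overall shape) gives p.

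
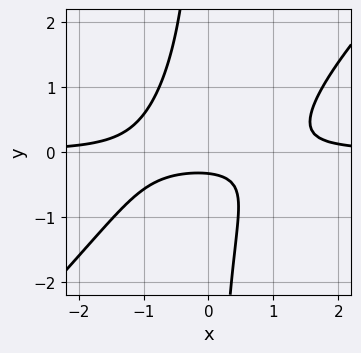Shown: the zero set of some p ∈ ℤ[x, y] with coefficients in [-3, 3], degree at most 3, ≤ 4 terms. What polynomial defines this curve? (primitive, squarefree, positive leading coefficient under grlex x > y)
3*x^2*y - 3*x*y^2 - 3*y - 1

First, the degree is 3 — a generic line meets the curve in up to 3 points.
Then, from the axis intercepts and sections: the curve avoids every integer x-axis point in the box.
Finally, solving for integer coefficients yields p as stated.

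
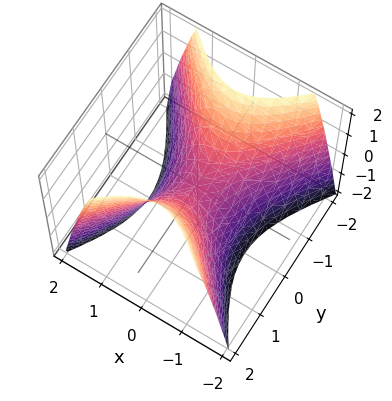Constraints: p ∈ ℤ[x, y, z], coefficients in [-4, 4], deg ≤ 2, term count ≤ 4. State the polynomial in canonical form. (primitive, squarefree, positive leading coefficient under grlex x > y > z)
3*x^2 - 2*y^2 + 2*z

The degree is 2 — a hyperbolic paraboloid; a quadric.
Symmetries: the y ↦ −y reflection is a symmetry, so y appears only in even powers; it's symmetric under x → −x, forcing even powers of x.
Checking where it meets the axes: it meets the z-axis at z = 0 (among the integer gridlines); one x-axis crossing is at x = 0; one y-axis crossing is at y = 0.
These observations pin down the coefficients.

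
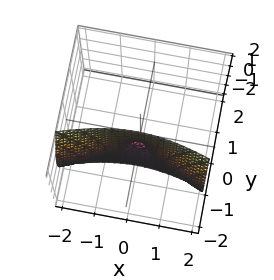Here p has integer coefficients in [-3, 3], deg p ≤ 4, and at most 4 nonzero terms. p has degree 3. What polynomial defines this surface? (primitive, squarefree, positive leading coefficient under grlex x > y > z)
2*y^3 + 2*y*z^2 + x^2 + z^2

Degree: the shape is more complex than any degree-2 surface, so deg p = 3.
Observable constraints: it crosses the y-axis at the gridline y = 0; it meets the x-axis at x = 0 (among the integer gridlines); it meets the z-axis at z = 0 (among the integer gridlines).
Matching integer coefficients to the picture gives p.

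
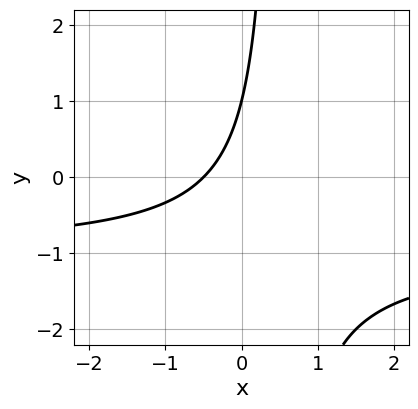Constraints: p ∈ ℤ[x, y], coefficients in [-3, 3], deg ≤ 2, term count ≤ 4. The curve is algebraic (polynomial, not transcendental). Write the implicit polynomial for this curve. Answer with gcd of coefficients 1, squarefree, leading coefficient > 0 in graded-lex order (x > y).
1. The degree is 2 — the shape is more complex than any degree-1 curve.
2. Against the integer gridlines: one y-axis crossing is at y = 1.
3. The integer polynomial consistent with all of this is the stated p.

2*x*y + 2*x - y + 1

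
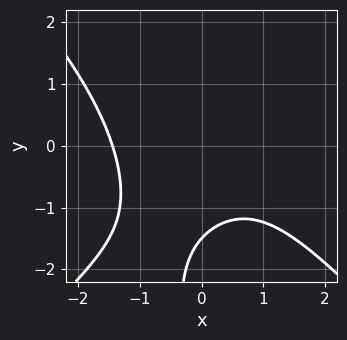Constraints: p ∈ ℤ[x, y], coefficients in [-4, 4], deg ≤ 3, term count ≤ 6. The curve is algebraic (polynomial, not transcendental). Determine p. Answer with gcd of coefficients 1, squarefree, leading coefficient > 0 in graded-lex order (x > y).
First, the degree is 3 — a generic line meets the curve in up to 3 points.
Finally, matching integer coefficients to the picture gives p.

x^3 - x*y^2 + 2*y + 3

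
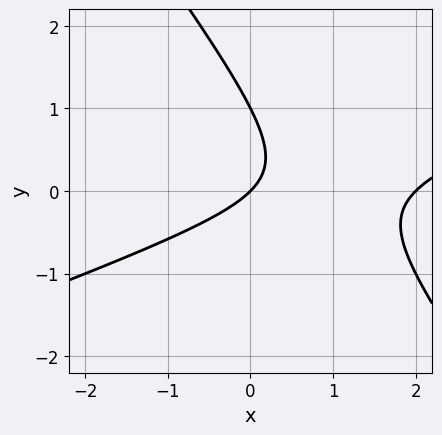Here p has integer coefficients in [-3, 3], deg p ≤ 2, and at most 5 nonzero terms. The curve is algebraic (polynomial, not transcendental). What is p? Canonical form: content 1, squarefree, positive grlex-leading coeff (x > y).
x^2 - 2*x*y - 2*y^2 - 2*x + 2*y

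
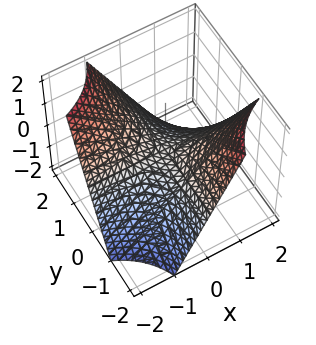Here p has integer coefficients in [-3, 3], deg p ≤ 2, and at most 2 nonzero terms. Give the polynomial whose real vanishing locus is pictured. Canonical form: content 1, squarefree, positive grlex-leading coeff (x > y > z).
x*y + z

The degree is 2 — a saddle surface; a quadric.
Observable constraints: every point of the y-axis in the box is on the surface; it crosses the z-axis at the gridline z = 0; the visible x-axis segment lies entirely on the surface.
Fitting integer coefficients to these (and the overall shape) gives p.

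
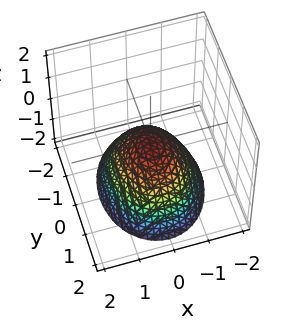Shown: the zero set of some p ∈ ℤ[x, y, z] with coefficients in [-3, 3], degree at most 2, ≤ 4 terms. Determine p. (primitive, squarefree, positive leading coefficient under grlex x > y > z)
3*x^2 + 2*y^2 + 3*z

1. Degree: a single bowl opening along one axis; a quadric, so deg p = 2.
2. Symmetries: the x ↦ −x reflection is a symmetry, so x appears only in even powers; mirror symmetry y ↦ −y ⇒ only even powers of y.
3. Observable constraints: one z-axis crossing is at z = 0; it meets the x-axis at x = 0 (among the integer gridlines); one y-axis crossing is at y = 0.
4. The integer polynomial consistent with all of this is the stated p.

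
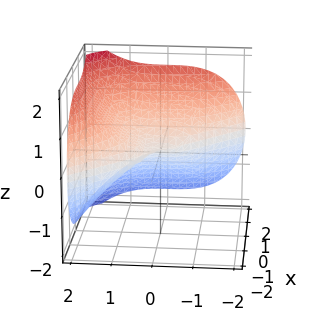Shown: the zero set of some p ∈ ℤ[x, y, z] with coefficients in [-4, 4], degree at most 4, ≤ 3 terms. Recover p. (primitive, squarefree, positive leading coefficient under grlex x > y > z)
x^3 + y^3 - 3*z^2

deg p = 3. No degree-2 surface has this shape.
Reading off the gridlines: it meets the x-axis at x = 0 (among the integer gridlines); it meets the z-axis at z = 0 (among the integer gridlines); it meets the y-axis at y = 0 (among the integer gridlines).
Putting this together gives p.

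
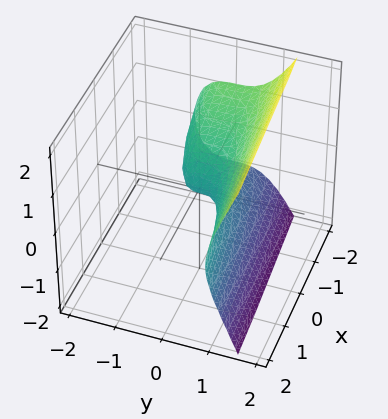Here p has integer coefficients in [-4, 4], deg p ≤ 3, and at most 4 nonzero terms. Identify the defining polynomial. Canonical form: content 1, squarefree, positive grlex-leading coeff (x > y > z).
3*y^3 - 2*z^2 - x

(a) deg p = 3. A generic line meets the surface in up to 3 points.
(b) From the axis intercepts and sections: it meets the z-axis at z = 0 (among the integer gridlines); one x-axis crossing is at x = 0.
(c) Fitting integer coefficients to these (and the overall shape) gives p.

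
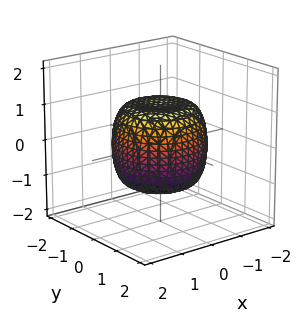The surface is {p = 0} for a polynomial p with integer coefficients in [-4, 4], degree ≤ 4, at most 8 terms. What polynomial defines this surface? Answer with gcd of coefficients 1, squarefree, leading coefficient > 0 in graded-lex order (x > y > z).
First, deg p = 4. The shape is more complex than any degree-3 surface.
Then, symmetries: rotational symmetry about the z-axis ⇒ p depends on x, y only through x² + y².
Then, observable constraints: a circular section at z = 1 has radius exactly 1; among the integer gridlines, it crosses the z-axis at z ∈ {-1, 1}.
Finally, solving for integer coefficients yields p as stated.

x^4 + 2*x^2*y^2 + y^4 - x^2 - y^2 + z^2 - 1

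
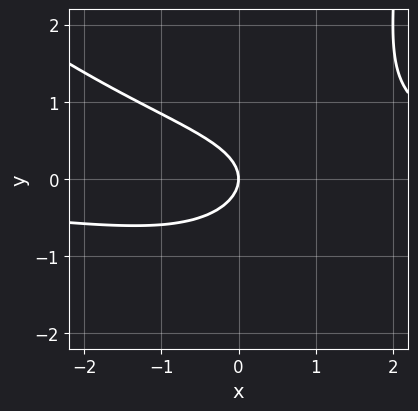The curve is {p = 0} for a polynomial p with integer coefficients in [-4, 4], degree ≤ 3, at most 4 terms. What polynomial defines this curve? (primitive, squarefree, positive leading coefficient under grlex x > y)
x^2*y + x*y^2 - 3*y^2 - 2*x

(a) deg p = 3. A generic line meets the curve in up to 3 points.
(b) Against the integer gridlines: it meets the x-axis at x = 0 (among the integer gridlines); one y-axis crossing is at y = 0.
(c) Solving for integer coefficients yields p as stated.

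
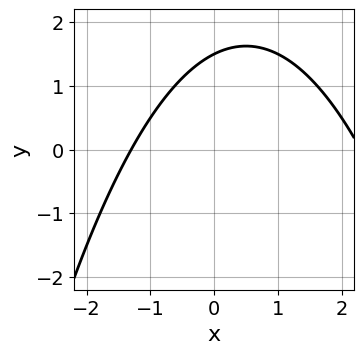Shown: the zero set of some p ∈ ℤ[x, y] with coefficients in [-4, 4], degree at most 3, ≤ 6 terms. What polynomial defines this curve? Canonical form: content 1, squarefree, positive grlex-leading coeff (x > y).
(a) The degree is 2 — a generic line meets the curve in up to 2 points.
(b) Solving for integer coefficients yields p as stated.

x^2 - x + 2*y - 3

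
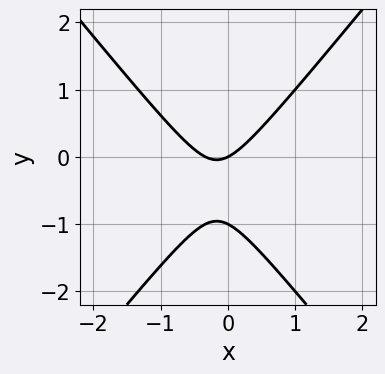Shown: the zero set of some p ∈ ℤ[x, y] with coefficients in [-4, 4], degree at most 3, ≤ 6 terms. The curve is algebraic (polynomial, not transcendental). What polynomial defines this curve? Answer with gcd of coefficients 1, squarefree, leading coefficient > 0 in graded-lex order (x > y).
(a) deg p = 2. No degree-1 curve has this shape.
(b) Checking where it meets the axes: among the integer gridlines, it crosses the y-axis at y ∈ {-1, 0}; one x-axis crossing is at x = 0.
(c) The integer polynomial consistent with all of this is the stated p.

3*x^2 - 2*y^2 + x - 2*y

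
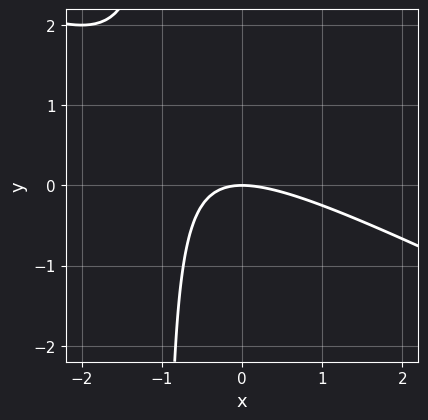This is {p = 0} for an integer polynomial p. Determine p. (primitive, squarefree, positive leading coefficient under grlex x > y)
1. deg p = 2. A generic line meets the curve in up to 2 points.
2. Reading off the gridlines: it crosses the y-axis at the gridline y = 0; one x-axis crossing is at x = 0.
3. Assembling these constraints gives the stated polynomial.

x^2 + 2*x*y + 2*y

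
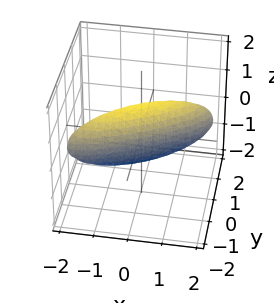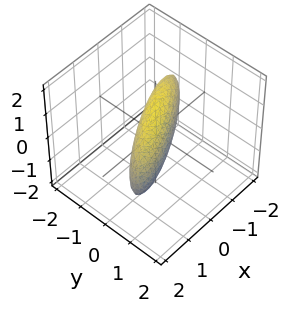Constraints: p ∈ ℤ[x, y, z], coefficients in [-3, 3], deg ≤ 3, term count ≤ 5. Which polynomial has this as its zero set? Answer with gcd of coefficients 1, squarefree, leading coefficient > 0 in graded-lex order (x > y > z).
x^2 - 3*x*y + 3*y^2 + z^2 - 1

1. deg p = 2. No degree-1 surface has this shape.
2. Observable constraints: the z-axis gridline crossings are at z ∈ {-1, 1}; among the integer gridlines, it crosses the x-axis at x ∈ {-1, 1}.
3. Assembling these constraints gives the stated polynomial.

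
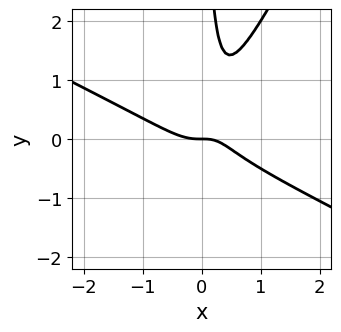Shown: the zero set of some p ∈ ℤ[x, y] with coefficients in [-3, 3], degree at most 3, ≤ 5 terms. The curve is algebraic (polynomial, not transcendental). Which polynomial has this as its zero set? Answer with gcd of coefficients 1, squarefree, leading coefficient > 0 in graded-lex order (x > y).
2*x^3 + 3*x^2*y - 2*x*y^2 - x*y + y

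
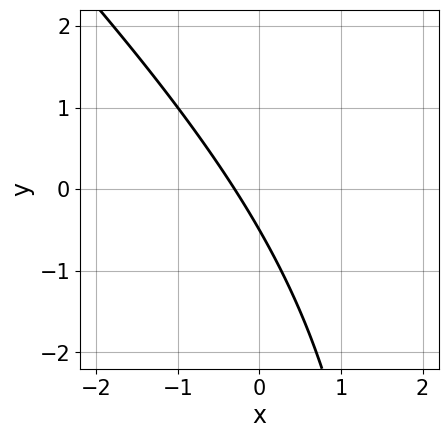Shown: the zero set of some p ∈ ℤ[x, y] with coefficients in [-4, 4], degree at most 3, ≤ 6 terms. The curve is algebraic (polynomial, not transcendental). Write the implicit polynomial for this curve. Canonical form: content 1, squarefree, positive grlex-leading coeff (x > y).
First, degree: a generic line meets the curve in up to 2 points, so deg p = 2.
Finally, solving for integer coefficients yields p as stated.

x^2 + x*y - 3*x - 2*y - 1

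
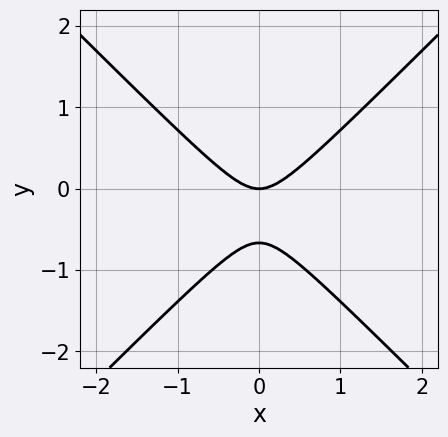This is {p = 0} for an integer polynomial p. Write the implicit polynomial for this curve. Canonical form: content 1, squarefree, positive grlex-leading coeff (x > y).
(a) Degree: a generic line meets the curve in up to 2 points, so deg p = 2.
(b) Symmetries: the x ↦ −x reflection is a symmetry, so x appears only in even powers.
(c) Checking where it meets the axes: one x-axis crossing is at x = 0; one y-axis crossing is at y = 0.
(d) These observations pin down the coefficients.

3*x^2 - 3*y^2 - 2*y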